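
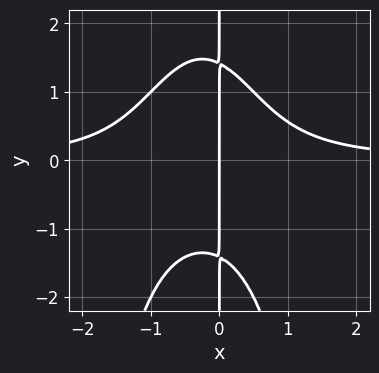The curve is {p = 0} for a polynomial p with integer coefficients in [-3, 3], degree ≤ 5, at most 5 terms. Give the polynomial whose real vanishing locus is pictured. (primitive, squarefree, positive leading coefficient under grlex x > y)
Degree: a generic line meets the curve in up to 4 points, so deg p = 4.
Reading off the gridlines: one x-axis crossing is at x = 0; the visible y-axis segment lies entirely on the curve.
Together with the visible shape, these determine p as stated.

2*x^3*y + x^2*y + x*y^2 - 2*x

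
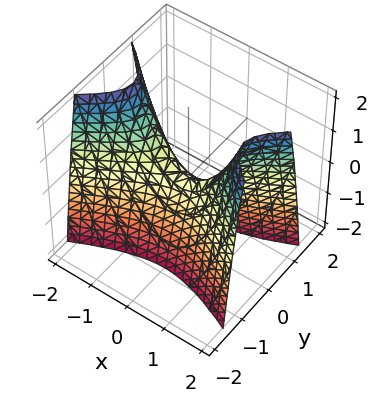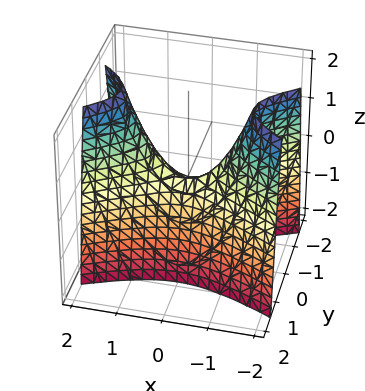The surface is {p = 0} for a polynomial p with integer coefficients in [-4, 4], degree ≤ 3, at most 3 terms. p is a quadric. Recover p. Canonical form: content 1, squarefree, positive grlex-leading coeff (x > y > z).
x^2 - 3*y^2 - z

First, the degree is 2 — a saddle surface; a quadric.
Next, symmetries: mirror symmetry y ↦ −y ⇒ only even powers of y; mirror symmetry x ↦ −x ⇒ only even powers of x.
Then, checking where it meets the axes: it meets the z-axis at z = 0 (among the integer gridlines); one y-axis crossing is at y = 0; it meets the x-axis at x = 0 (among the integer gridlines).
Finally, putting this together gives p.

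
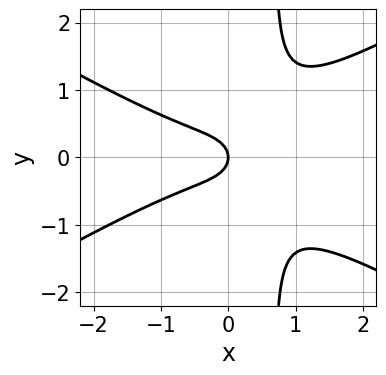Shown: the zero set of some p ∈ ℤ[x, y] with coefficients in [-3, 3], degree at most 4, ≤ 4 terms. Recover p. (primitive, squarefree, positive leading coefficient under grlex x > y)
First, deg p = 3. A generic line meets the curve in up to 3 points.
Next, symmetries: the y ↦ −y reflection is a symmetry, so y appears only in even powers.
Then, from the axis intercepts and sections: it meets the x-axis at x = 0 (among the integer gridlines); it crosses the y-axis at the gridline y = 0.
Finally, solving for integer coefficients yields p as stated.

x^3 - 3*x*y^2 + 2*y^2 + x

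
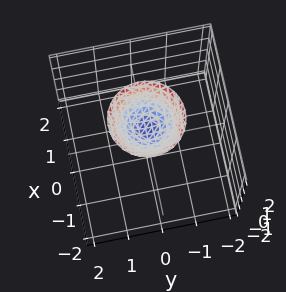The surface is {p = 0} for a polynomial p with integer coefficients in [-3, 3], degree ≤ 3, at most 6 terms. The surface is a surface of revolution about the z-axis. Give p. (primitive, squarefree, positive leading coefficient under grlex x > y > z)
x^2 + y^2 - z + 1

1. Degree: a generic line meets the surface in up to 2 points, so deg p = 2.
2. Symmetries: every cross-section ⟂ z is a circle, so x, y appear only via x² + y².
3. Against the integer gridlines: no x-intercept at any integer in the box; it crosses the z-axis at the gridline z = 1.
4. Matching integer coefficients to the picture gives p.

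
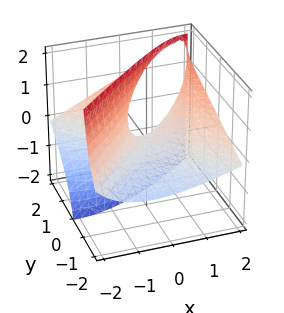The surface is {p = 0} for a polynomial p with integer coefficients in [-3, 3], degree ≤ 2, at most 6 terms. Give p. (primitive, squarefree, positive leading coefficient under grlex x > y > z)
x^2 - 2*x*z - y^2 + 3*y*z - 2*z

Degree: no degree-1 surface has this shape, so deg p = 2.
From the visible intercepts: one x-axis crossing is at x = 0; it meets the y-axis at y = 0 (among the integer gridlines); one z-axis crossing is at z = 0.
Assembling these constraints gives the stated polynomial.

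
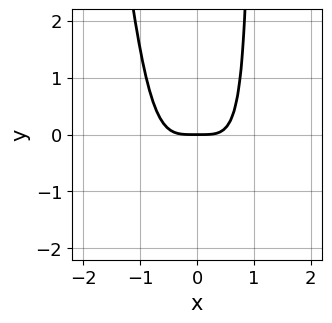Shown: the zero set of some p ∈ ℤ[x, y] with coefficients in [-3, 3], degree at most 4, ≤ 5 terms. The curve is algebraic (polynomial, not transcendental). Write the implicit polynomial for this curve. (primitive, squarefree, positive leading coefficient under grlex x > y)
The degree is 4 — the shape is more complex than any degree-3 curve.
Checking where it meets the axes: it meets the y-axis at y = 0 (among the integer gridlines); it meets the x-axis at x = 0 (among the integer gridlines).
Solving for integer coefficients yields p as stated.

3*x^4 + x^3*y + x^2*y - 2*y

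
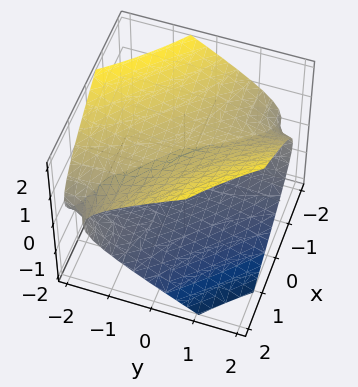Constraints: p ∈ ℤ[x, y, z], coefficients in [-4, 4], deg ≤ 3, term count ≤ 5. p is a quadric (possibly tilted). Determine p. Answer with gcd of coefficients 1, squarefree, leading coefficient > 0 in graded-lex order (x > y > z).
x^2 + 3*x*y + y^2 - 3*z^2 + 3

The degree is 2 — a generic line meets the surface in up to 2 points.
Checking where it meets the axes: it misses every integer gridline on the y-axis; it misses every integer gridline on the x-axis.
These observations pin down the coefficients. Check: (0, 0, -1) on the z-axis lies on the surface, and p(0, 0, -1) = 0. ✓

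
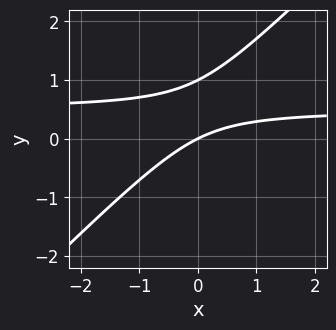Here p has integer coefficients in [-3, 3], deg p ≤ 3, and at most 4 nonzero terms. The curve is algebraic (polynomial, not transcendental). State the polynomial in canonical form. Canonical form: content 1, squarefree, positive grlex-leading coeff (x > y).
2*x*y - 2*y^2 - x + 2*y

(a) Degree: the shape is more complex than any degree-1 curve, so deg p = 2.
(b) Checking where it meets the axes: the y-axis gridline crossings are at y ∈ {0, 1}; it crosses the x-axis at the gridline x = 0.
(c) The integer polynomial consistent with all of this is the stated p.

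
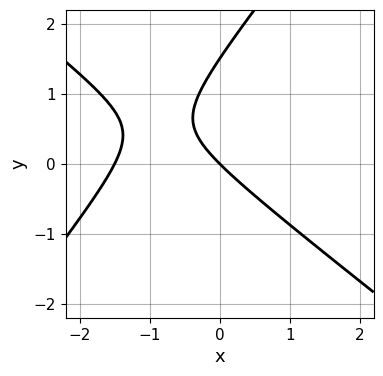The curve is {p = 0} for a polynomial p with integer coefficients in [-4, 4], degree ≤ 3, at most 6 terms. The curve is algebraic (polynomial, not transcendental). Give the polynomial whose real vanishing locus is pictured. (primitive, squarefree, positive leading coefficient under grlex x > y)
2*x^2 + x*y - 2*y^2 + 3*x + 3*y

(a) Degree: a generic line meets the curve in up to 2 points, so deg p = 2.
(b) Against the integer gridlines: one y-axis crossing is at y = 0; one x-axis crossing is at x = 0.
(c) The integer polynomial consistent with all of this is the stated p.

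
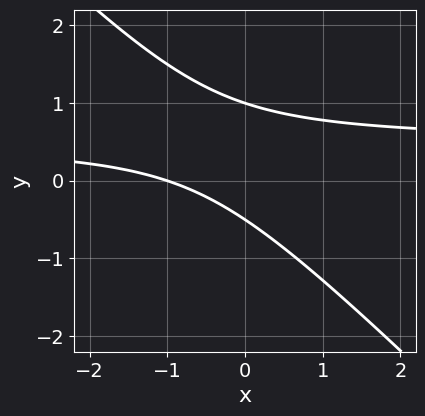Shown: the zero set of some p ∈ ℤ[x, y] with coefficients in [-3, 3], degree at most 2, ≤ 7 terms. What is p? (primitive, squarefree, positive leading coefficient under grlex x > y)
(a) Degree: a generic line meets the curve in up to 2 points, so deg p = 2.
(b) From the visible intercepts: it crosses the y-axis at the gridline y = 1; one x-axis crossing is at x = -1.
(c) Fitting integer coefficients to these (and the overall shape) gives p.

2*x*y + 2*y^2 - x - y - 1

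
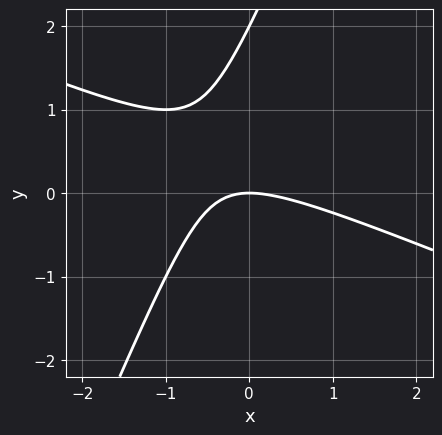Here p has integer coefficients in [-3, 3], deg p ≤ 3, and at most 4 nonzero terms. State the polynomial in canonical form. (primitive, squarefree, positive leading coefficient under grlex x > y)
1. deg p = 2. A generic line meets the curve in up to 2 points.
2. Observable constraints: it meets the x-axis at x = 0 (among the integer gridlines); the y-axis gridline crossings are at y ∈ {0, 2}.
3. Together with the visible shape, these determine p as stated.

x^2 + 2*x*y - y^2 + 2*y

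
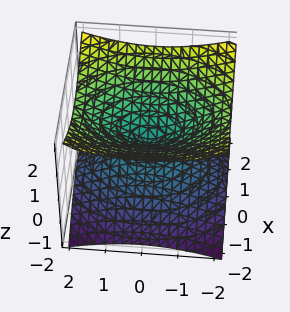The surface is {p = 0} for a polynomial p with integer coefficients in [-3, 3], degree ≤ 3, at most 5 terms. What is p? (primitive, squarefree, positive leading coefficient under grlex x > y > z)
2*x^2 + y^2 - 3*z^2

First, the degree is 2 — a double cone through the origin; a quadric.
Then, symmetries: the y ↦ −y reflection is a symmetry, so y appears only in even powers; the x ↦ −x reflection is a symmetry, so x appears only in even powers; it's symmetric under z → −z, forcing even powers of z.
Next, from the visible intercepts: it meets the x-axis at x = 0 (among the integer gridlines); it meets the z-axis at z = 0 (among the integer gridlines); it meets the y-axis at y = 0 (among the integer gridlines).
Finally, solving for integer coefficients yields p as stated.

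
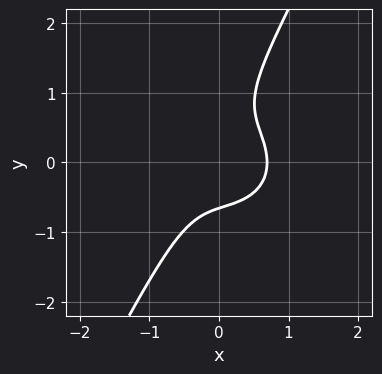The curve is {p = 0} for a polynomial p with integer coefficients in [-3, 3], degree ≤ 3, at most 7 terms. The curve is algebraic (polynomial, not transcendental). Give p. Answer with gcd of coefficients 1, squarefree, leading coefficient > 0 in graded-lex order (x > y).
3*x^3 + 3*x*y^2 - 2*y^3 + y^2 - 1

(a) deg p = 3. No degree-2 curve has this shape.
(b) Solving for integer coefficients yields p as stated.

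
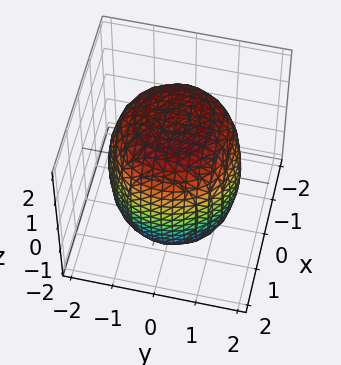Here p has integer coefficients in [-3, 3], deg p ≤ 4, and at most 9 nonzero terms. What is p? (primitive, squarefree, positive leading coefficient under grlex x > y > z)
x^4 + 2*x^2*y^2 + y^4 - x^2 - y^2 + z^2 - 3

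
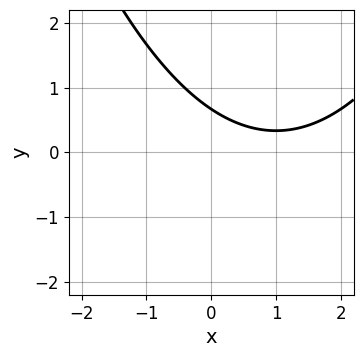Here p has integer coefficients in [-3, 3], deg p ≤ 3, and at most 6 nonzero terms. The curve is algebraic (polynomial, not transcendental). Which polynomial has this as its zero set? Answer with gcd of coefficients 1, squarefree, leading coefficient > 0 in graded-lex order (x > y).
x^2 - 2*x - 3*y + 2

1. deg p = 2. A generic line meets the curve in up to 2 points.
2. Against the integer gridlines: the curve avoids every integer x-axis point in the box.
3. Putting this together gives p.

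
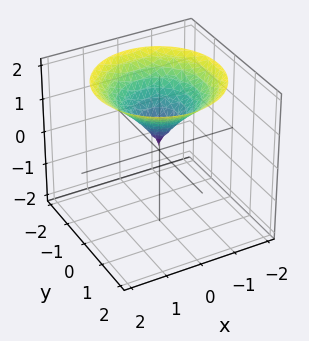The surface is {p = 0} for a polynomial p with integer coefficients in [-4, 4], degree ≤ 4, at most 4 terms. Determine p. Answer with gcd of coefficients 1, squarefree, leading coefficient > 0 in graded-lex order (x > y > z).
Degree: the shape is more complex than any degree-2 surface, so deg p = 3.
Reading off the gridlines: one z-axis crossing is at z = 0; one y-axis crossing is at y = 0; it meets the x-axis at x = 0 (among the integer gridlines).
Together with the visible shape, these determine p as stated.

z^3 - 3*x^2 - 3*y^2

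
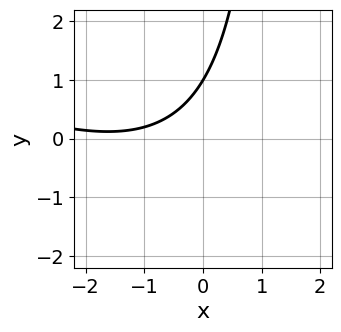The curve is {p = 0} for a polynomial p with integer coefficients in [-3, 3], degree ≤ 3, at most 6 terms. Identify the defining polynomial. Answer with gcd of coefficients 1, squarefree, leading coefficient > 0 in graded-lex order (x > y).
x^2 + 2*x*y + 3*x - 3*y + 3

(a) deg p = 2. The shape is more complex than any degree-1 curve.
(b) From the axis intercepts and sections: it meets the y-axis at y = 1 (among the integer gridlines); it misses every integer gridline on the x-axis.
(c) Together with the visible shape, these determine p as stated.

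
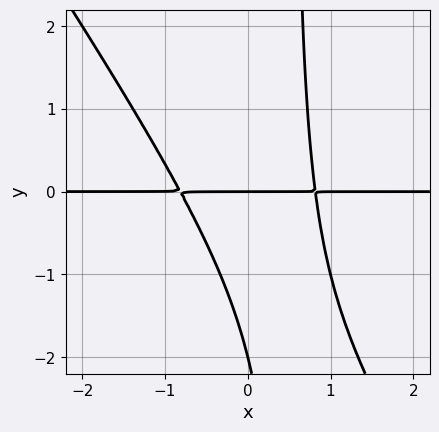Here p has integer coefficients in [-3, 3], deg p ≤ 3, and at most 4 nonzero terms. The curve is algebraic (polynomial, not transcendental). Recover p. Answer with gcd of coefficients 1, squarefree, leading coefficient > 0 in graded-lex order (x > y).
3*x^2*y + 2*x*y^2 - y^2 - 2*y

(a) The degree is 3 — the shape is more complex than any degree-2 curve.
(b) Observable constraints: the visible x-axis segment lies entirely on the curve; the y-axis gridline crossings are at y ∈ {-2, 0}.
(c) The integer polynomial consistent with all of this is the stated p.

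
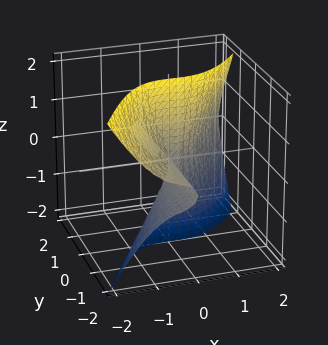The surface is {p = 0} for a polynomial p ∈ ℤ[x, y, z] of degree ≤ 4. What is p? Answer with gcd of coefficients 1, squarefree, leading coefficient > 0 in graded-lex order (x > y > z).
3*x^3 - 2*x^2*y - 2*y*z^2 - x^2 - x*y

1. There are 2 components. Treating them together as one polynomial.
2. deg p = 3. A generic line meets the surface in up to 3 points.
3. Checking where it meets the axes: every point of the y-axis in the box is on the surface; the visible z-axis segment lies entirely on the surface.
4. Matching integer coefficients to the picture gives p.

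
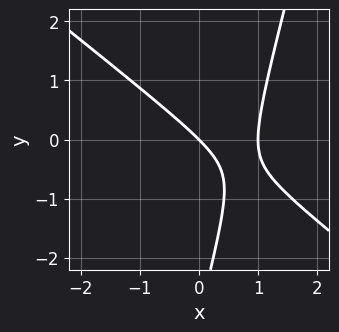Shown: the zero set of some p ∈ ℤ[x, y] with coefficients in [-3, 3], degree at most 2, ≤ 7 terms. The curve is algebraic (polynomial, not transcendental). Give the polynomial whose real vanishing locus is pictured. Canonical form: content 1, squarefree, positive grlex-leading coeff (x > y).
First, degree: a generic line meets the curve in up to 2 points, so deg p = 2.
Then, against the integer gridlines: the x-axis gridline crossings are at x ∈ {0, 1}; it meets the y-axis at y = 0 (among the integer gridlines).
Finally, solving for integer coefficients yields p as stated.

3*x^2 + 3*x*y - y^2 - 3*x - 3*y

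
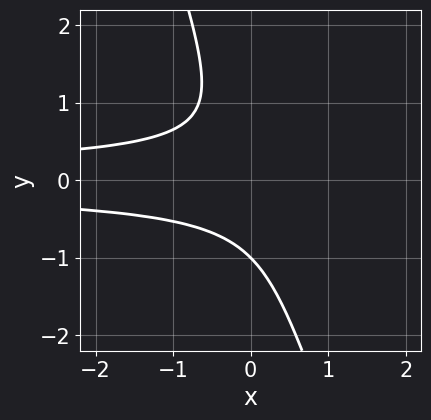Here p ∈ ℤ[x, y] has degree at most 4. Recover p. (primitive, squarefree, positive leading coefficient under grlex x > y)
3*x*y^2 + y^3 + 1

1. deg p = 3.
2. Checking where it meets the axes: no x-intercept at any integer in the box; one y-axis crossing is at y = -1.
3. These observations pin down the coefficients.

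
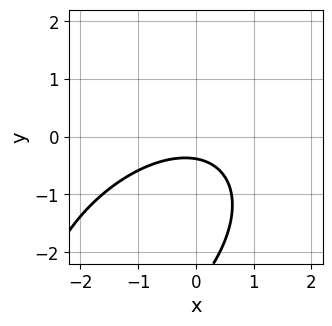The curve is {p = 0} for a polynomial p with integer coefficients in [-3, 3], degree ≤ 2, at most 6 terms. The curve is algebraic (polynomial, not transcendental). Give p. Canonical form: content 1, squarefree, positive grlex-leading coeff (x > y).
x^2 - x*y + y^2 + 3*y + 1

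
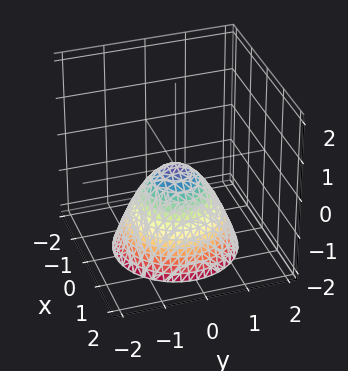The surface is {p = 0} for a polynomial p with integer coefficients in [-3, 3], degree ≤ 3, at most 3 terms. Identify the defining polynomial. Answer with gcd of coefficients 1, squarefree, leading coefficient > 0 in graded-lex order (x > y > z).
First, the degree is 2 — a paraboloid; a quadric.
Then, symmetries: rotational symmetry about the z-axis ⇒ p depends on x, y only through x² + y².
Next, from the axis intercepts and sections: it meets the y-axis at y = 0 (among the integer gridlines); it meets the x-axis at x = 0 (among the integer gridlines); a circular section at z = -1 has radius exactly 1.
Finally, assembling these constraints gives the stated polynomial.

x^2 + y^2 + z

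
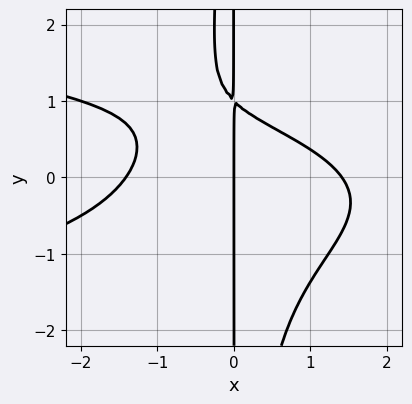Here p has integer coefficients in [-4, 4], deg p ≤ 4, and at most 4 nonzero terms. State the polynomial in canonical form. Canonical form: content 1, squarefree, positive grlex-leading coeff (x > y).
(a) deg p = 4. A generic line meets the curve in up to 4 points.
(b) Observable constraints: it meets the x-axis at x = 0 (among the integer gridlines); every point of the y-axis in the box is on the curve.
(c) Assembling these constraints gives the stated polynomial.

2*x^2*y^2 + x^3 + 2*x*y - 2*x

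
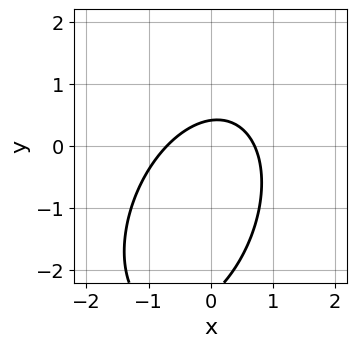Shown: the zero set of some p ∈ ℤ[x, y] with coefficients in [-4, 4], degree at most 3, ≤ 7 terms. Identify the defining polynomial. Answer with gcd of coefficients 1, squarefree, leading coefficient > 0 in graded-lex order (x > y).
2*x^2 - x*y + y^2 + 2*y - 1

1. deg p = 2. No degree-1 curve has this shape.
2. The integer polynomial consistent with all of this is the stated p.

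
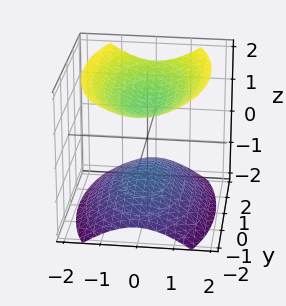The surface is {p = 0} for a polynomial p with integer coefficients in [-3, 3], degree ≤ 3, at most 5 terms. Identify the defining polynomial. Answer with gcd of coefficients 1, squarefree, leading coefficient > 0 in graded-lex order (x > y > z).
3*x^2 + y^2 - 3*z^2 + 3

1. There are 2 components.
2. The degree is 2 — two separate bowl-shaped sheets opening away from each other; a quadric.
3. Symmetries: it's symmetric under y → −y, forcing even powers of y; the x ↦ −x reflection is a symmetry, so x appears only in even powers; mirror symmetry z ↦ −z ⇒ only even powers of z.
4. Reading off the gridlines: it misses every integer gridline on the y-axis; the z-axis gridline crossings are at z ∈ {-1, 1}.
5. Together with the visible shape, these determine p as stated.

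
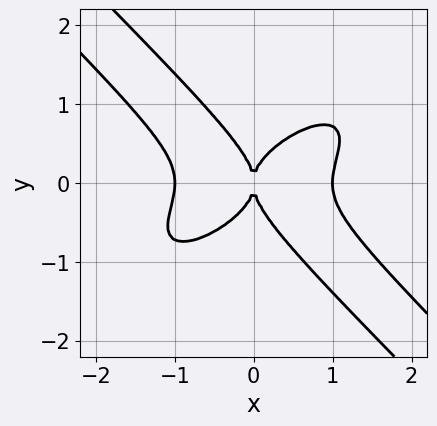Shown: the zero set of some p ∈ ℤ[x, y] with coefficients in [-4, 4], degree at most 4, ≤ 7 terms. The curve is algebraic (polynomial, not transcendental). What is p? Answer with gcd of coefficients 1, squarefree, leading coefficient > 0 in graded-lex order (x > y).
2*x^4 - 3*x^2*y^2 + 2*x*y^3 + 3*y^4 - 2*x^2

1. Degree: no degree-3 curve has this shape, so deg p = 4.
2. From the axis intercepts and sections: among the integer gridlines, it crosses the x-axis at x ∈ {-1, 0, 1}; it meets the y-axis at y = 0 (among the integer gridlines).
3. The integer polynomial consistent with all of this is the stated p.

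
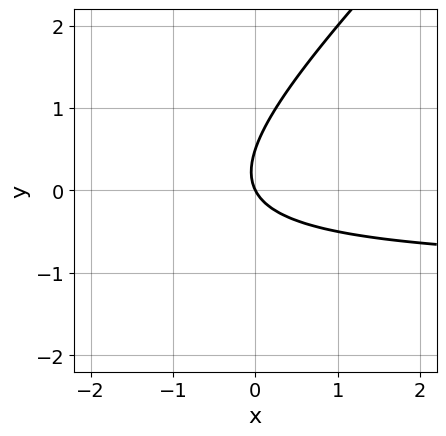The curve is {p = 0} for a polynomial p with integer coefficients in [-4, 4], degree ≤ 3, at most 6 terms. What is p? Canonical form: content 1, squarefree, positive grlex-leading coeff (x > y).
2*x*y - 2*y^2 + 2*x + y

1. deg p = 2.
2. Against the integer gridlines: it crosses the x-axis at the gridline x = 0; it crosses the y-axis at the gridline y = 0.
3. Solving for integer coefficients yields p as stated.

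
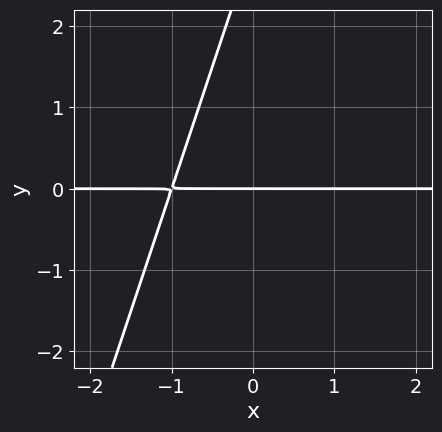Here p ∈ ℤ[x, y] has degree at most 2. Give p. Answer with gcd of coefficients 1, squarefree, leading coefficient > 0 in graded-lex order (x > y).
3*x*y - y^2 + 3*y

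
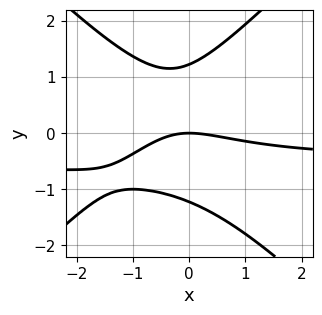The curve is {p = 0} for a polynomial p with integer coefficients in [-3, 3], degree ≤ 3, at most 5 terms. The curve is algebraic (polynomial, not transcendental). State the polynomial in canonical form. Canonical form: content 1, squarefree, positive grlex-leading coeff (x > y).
2*x^2*y - 2*y^3 + x^2 + 2*x*y + 3*y

The degree is 3 — no degree-2 curve has this shape.
Observable constraints: one y-axis crossing is at y = 0; it crosses the x-axis at the gridline x = 0.
These observations pin down the coefficients.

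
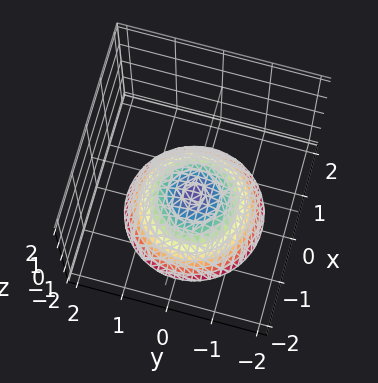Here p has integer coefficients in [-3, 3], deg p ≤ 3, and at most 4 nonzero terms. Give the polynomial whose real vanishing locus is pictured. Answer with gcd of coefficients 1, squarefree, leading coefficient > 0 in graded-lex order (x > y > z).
2*x^2 + 2*y^2 + 3*z + 2

First, the degree is 2 — a generic line meets the surface in up to 2 points.
Next, symmetry: the surface is invariant under rotation about z: p = q(x² + y², z).
Next, from the visible intercepts: the surface avoids every integer x-axis point in the box; a circular section at z = -1 has radius between 0 and 1; it misses every integer gridline on the y-axis.
Finally, fitting integer coefficients to these (and the overall shape) gives p.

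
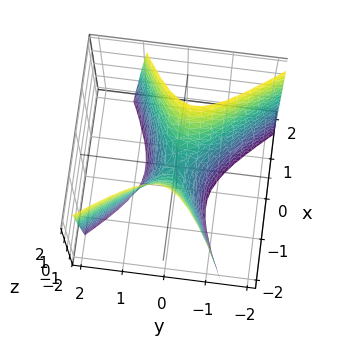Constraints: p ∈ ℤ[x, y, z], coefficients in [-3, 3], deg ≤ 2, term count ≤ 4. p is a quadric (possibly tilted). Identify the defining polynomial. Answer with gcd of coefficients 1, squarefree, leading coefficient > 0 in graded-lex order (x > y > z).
2*x^2 - 2*x*y - 3*y^2 - z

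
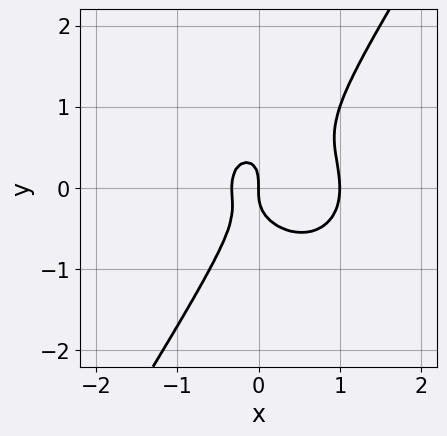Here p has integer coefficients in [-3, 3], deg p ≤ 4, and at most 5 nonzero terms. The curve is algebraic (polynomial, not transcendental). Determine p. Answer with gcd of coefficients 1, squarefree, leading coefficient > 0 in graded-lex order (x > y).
3*x^3 + 2*x*y^2 - 2*y^3 - 2*x^2 - x

1. deg p = 3. The shape is more complex than any degree-2 curve.
2. Observable constraints: it meets the y-axis at y = 0 (among the integer gridlines); the x-axis gridline crossings are at x ∈ {0, 1}.
3. Putting this together gives p.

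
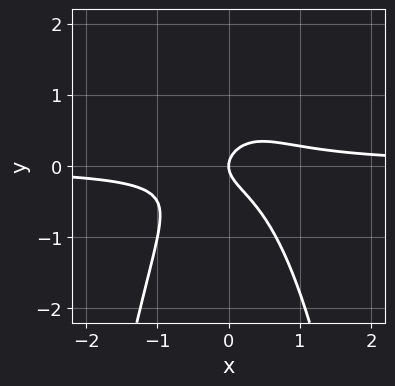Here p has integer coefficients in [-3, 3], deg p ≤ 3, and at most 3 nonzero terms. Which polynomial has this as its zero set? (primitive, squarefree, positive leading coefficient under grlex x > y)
First, the degree is 3 — no degree-2 curve has this shape.
Then, from the axis intercepts and sections: one x-axis crossing is at x = 0; one y-axis crossing is at y = 0.
Finally, the integer polynomial consistent with all of this is the stated p.

3*x^2*y + 2*y^2 - x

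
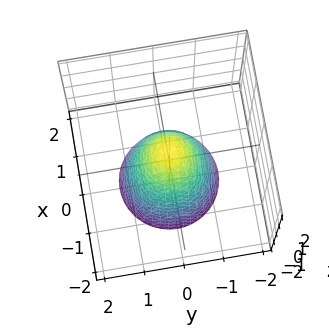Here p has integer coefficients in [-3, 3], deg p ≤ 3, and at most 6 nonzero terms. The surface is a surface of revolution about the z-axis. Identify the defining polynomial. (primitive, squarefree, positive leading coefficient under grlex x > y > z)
2*x^2 + 2*y^2 + z - 1

(a) deg p = 2.
(b) By symmetry, every cross-section ⟂ z is a circle, so x, y appear only via x² + y².
(c) Against the integer gridlines: one z-axis crossing is at z = 1; a circular section at z = -2 has radius between 1 and 2.
(d) Matching integer coefficients to the picture gives p.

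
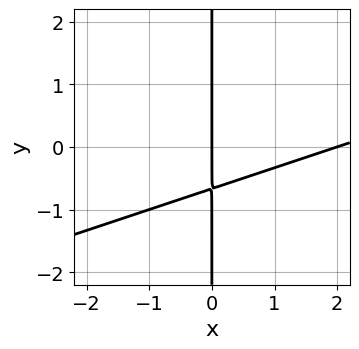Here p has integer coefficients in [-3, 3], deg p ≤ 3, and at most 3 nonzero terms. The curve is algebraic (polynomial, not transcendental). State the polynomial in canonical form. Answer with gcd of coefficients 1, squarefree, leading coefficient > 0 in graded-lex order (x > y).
x^2 - 3*x*y - 2*x

First, the degree is 2 — the shape is more complex than any degree-1 curve.
Then, from the visible intercepts: the x-axis gridline crossings are at x ∈ {0, 2}; every point of the y-axis in the box is on the curve.
Finally, assembling these constraints gives the stated polynomial.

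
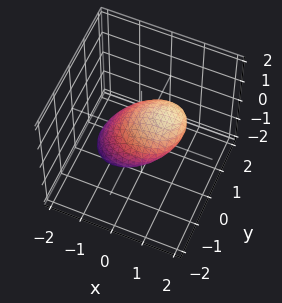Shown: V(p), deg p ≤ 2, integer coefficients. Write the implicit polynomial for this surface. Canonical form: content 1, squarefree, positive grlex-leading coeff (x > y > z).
2*x^2 - 3*x*z + 2*y^2 - y*z + 3*z^2 - 2

(a) deg p = 2. No degree-1 surface has this shape.
(b) From the axis intercepts and sections: the x-axis gridline crossings are at x ∈ {-1, 1}; the y-axis gridline crossings are at y ∈ {-1, 1}.
(c) Matching integer coefficients to the picture gives p.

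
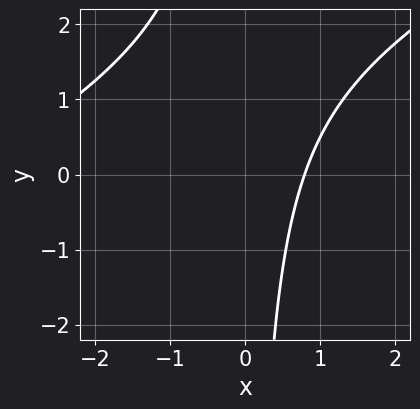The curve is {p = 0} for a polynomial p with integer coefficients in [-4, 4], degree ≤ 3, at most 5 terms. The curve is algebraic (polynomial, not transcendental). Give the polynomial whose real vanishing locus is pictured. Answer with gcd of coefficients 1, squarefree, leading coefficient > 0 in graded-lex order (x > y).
x^2 - 2*x*y + 3*x - 3

(a) The degree is 2 — a generic line meets the curve in up to 2 points.
(b) Against the integer gridlines: it misses every integer gridline on the y-axis.
(c) The integer polynomial consistent with all of this is the stated p.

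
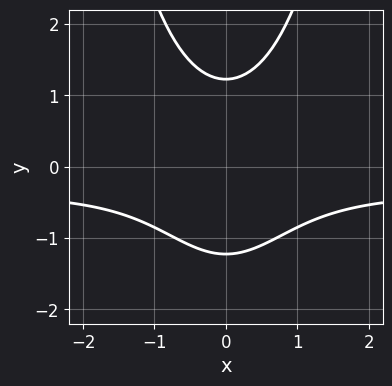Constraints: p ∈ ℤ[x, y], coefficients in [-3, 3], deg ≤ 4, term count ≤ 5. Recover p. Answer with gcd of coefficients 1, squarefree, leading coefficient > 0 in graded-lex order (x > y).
First, degree: the shape is more complex than any degree-2 curve, so deg p = 3.
Then, symmetries: it's symmetric under x → −x, forcing even powers of x.
Next, observable constraints: the curve avoids every integer x-axis point in the box.
Finally, fitting integer coefficients to these (and the overall shape) gives p.

3*x^2*y + x^2 - 2*y^2 + 3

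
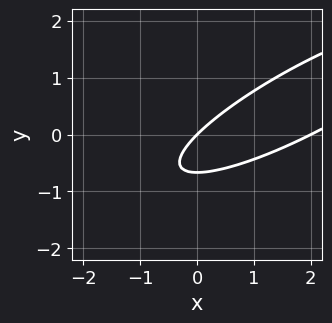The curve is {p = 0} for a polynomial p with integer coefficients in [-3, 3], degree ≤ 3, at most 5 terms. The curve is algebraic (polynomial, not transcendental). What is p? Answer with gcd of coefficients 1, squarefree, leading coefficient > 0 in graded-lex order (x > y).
x^2 - 3*x*y + 3*y^2 - 2*x + 2*y

Degree: no degree-1 curve has this shape, so deg p = 2.
Against the integer gridlines: one y-axis crossing is at y = 0; the x-axis gridline crossings are at x ∈ {0, 2}.
Matching integer coefficients to the picture gives p.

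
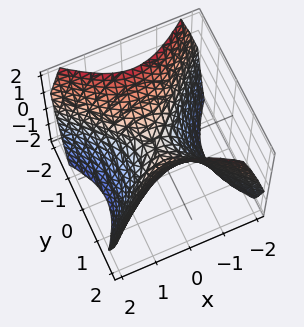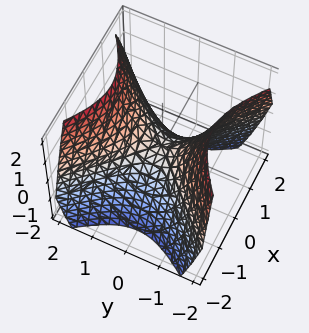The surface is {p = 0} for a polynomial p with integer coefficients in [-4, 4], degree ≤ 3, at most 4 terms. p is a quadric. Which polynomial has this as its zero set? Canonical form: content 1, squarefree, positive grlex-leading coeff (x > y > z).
1. The degree is 2 — a saddle surface; a quadric.
2. Symmetries: the y ↦ −y reflection is a symmetry, so y appears only in even powers; the x ↦ −x reflection is a symmetry, so x appears only in even powers.
3. Reading off the gridlines: it meets the x-axis at x = 0 (among the integer gridlines); it crosses the z-axis at the gridline z = 0; it meets the y-axis at y = 0 (among the integer gridlines).
4. Matching integer coefficients to the picture gives p.

x^2 - y^2 + z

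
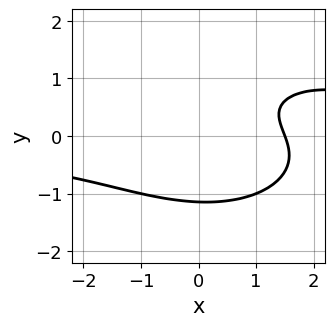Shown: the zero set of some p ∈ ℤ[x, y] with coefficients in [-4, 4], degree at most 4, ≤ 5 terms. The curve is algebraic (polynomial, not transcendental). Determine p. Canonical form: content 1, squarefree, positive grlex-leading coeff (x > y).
x^2*y + 2*y^3 - 2*x*y - 2*x + 3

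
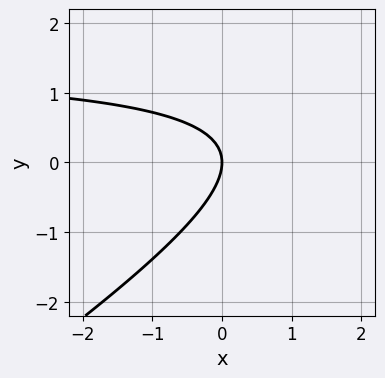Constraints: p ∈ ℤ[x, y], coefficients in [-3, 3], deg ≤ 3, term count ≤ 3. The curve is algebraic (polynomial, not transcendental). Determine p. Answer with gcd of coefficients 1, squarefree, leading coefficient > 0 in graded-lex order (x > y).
The degree is 2 — the shape is more complex than any degree-1 curve.
From the axis intercepts and sections: one x-axis crossing is at x = 0; one y-axis crossing is at y = 0.
The integer polynomial consistent with all of this is the stated p.

2*x*y - 3*y^2 - 3*x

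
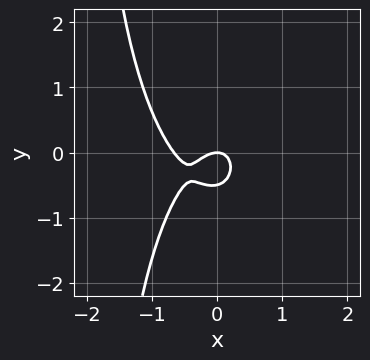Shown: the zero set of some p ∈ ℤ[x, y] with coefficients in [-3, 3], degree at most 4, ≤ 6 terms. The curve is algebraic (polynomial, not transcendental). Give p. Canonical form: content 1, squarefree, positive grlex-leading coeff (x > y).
deg p = 3. No degree-2 curve has this shape.
From the visible intercepts: it crosses the y-axis at the gridline y = 0; it meets the x-axis at x = 0 (among the integer gridlines).
The integer polynomial consistent with all of this is the stated p.

3*x^3 + x*y^2 + 2*x^2 + 2*y^2 + y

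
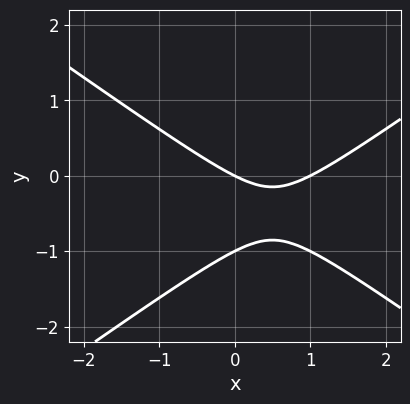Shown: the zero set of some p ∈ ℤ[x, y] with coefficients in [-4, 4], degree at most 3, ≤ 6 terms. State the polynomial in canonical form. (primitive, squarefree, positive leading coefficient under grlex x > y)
x^2 - 2*y^2 - x - 2*y

First, the degree is 2 — the shape is more complex than any degree-1 curve.
Next, from the axis intercepts and sections: among the integer gridlines, it crosses the x-axis at x ∈ {0, 1}; the y-axis gridline crossings are at y ∈ {-1, 0}.
Finally, these observations pin down the coefficients.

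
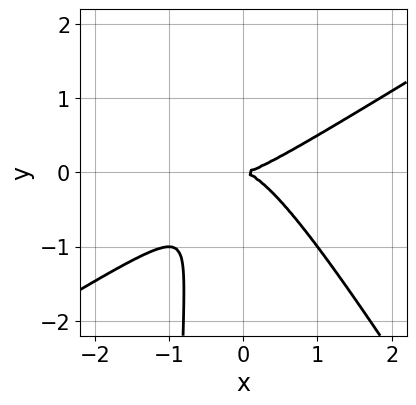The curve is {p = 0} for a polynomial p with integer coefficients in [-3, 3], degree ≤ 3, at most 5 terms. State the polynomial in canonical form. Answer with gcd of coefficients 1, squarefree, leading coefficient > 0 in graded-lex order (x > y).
Degree: the shape is more complex than any degree-2 curve, so deg p = 3.
Against the integer gridlines: it crosses the x-axis at the gridline x = 0; it meets the y-axis at y = 0 (among the integer gridlines).
Together with the visible shape, these determine p as stated.

x^3 - x^2*y - x*y^2 - y^2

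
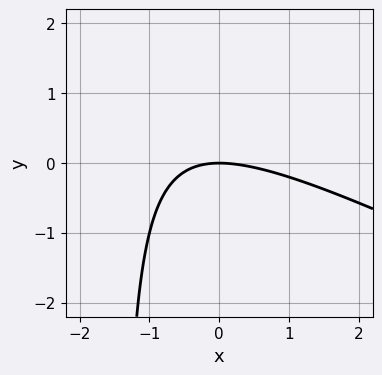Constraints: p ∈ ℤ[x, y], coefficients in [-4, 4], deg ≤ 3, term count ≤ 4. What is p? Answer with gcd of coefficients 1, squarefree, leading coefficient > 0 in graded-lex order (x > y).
x^2 + 2*x*y + 3*y

First, degree: no degree-1 curve has this shape, so deg p = 2.
Next, checking where it meets the axes: it meets the y-axis at y = 0 (among the integer gridlines); it meets the x-axis at x = 0 (among the integer gridlines).
Finally, together with the visible shape, these determine p as stated.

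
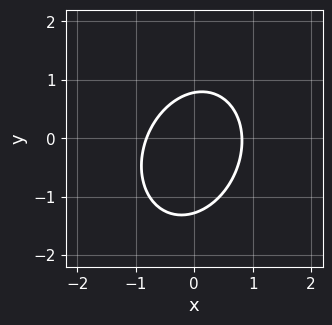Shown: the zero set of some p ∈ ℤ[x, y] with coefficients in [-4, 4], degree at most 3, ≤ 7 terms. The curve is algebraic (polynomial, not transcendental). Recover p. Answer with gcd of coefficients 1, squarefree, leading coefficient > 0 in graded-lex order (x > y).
(a) Degree: the shape is more complex than any degree-1 curve, so deg p = 2.
(b) Matching integer coefficients to the picture gives p.

3*x^2 - x*y + 2*y^2 + y - 2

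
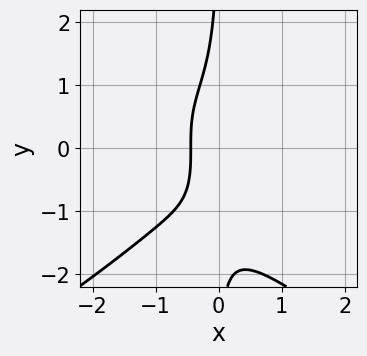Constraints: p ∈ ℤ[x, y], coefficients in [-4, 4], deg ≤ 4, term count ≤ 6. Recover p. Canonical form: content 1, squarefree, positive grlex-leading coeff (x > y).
x*y^3 + 3*x^3 + 3*x^2 + 3*x + 1

1. deg p = 4.
2. Checking where it meets the axes: no y-intercept at any integer in the box.
3. Putting this together gives p.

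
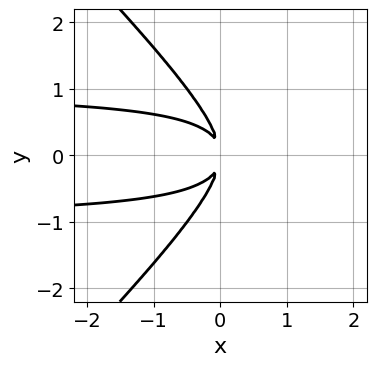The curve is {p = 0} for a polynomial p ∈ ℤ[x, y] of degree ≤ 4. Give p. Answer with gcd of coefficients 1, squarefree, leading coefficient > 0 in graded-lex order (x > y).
(a) Degree: the shape is more complex than any degree-3 curve, so deg p = 4.
(b) Symmetries: it's symmetric under y → −y, forcing even powers of y.
(c) Solving for integer coefficients yields p as stated.

x^2*y^2 - y^4 - 2*x*y^2 - x^2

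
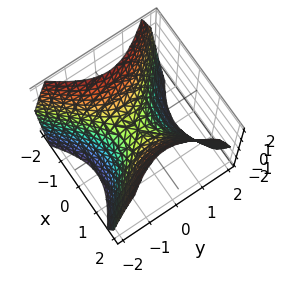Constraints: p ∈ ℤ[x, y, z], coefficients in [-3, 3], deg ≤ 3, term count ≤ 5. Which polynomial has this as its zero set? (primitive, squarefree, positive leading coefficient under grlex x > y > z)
First, the degree is 2 — a saddle surface; a quadric.
Next, symmetries: the x ↦ −x reflection is a symmetry, so x appears only in even powers; mirror symmetry y ↦ −y ⇒ only even powers of y.
Next, reading off the gridlines: it crosses the x-axis at the gridline x = 0; it meets the y-axis at y = 0 (among the integer gridlines); one z-axis crossing is at z = 0.
Finally, matching integer coefficients to the picture gives p.

x^2 - y^2 - z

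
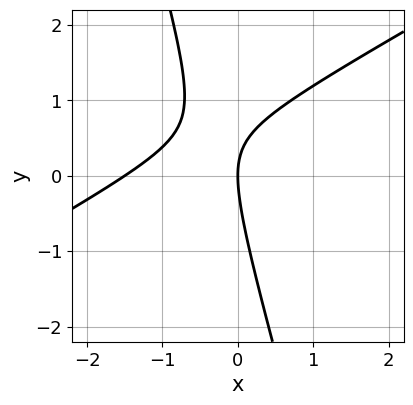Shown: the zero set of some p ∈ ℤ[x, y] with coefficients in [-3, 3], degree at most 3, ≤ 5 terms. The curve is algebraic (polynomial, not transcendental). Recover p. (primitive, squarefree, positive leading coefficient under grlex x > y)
2*x^2 - 3*x*y - y^2 + 3*x

First, degree: the shape is more complex than any degree-1 curve, so deg p = 2.
Then, observable constraints: one y-axis crossing is at y = 0; one x-axis crossing is at x = 0.
Finally, fitting integer coefficients to these (and the overall shape) gives p.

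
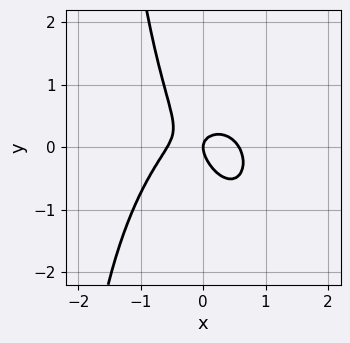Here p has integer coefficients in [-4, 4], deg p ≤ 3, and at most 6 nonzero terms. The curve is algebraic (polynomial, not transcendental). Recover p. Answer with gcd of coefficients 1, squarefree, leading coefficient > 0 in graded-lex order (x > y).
3*x^3 + x*y^2 + 2*x*y + 2*y^2 - x

1. The degree is 3 — the shape is more complex than any degree-2 curve.
2. From the axis intercepts and sections: it crosses the x-axis at the gridline x = 0; it meets the y-axis at y = 0 (among the integer gridlines).
3. Assembling these constraints gives the stated polynomial.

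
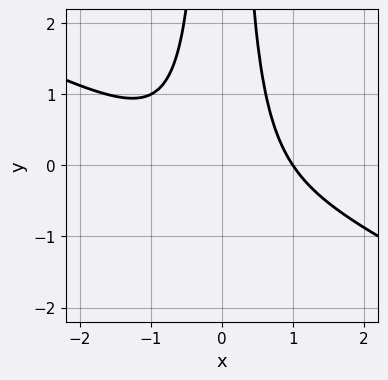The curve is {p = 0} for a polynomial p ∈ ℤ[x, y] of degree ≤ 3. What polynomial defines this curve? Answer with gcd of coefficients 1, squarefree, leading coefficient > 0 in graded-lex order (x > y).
(a) The degree is 3 — a generic line meets the curve in up to 3 points.
(b) Checking where it meets the axes: it meets the x-axis at x = 1 (among the integer gridlines); it misses every integer gridline on the y-axis.
(c) Matching integer coefficients to the picture gives p.

x^3 + 2*x^2*y - 1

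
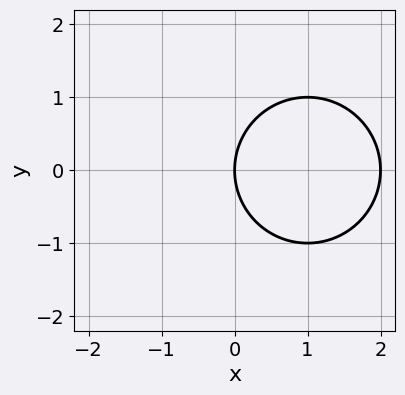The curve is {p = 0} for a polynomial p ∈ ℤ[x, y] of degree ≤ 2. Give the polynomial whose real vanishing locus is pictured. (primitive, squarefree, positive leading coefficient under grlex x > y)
Degree: the shape is more complex than any degree-1 curve, so deg p = 2.
Symmetries: mirror symmetry y ↦ −y ⇒ only even powers of y.
Reading off the gridlines: among the integer gridlines, it crosses the x-axis at x ∈ {0, 2}; it crosses the y-axis at the gridline y = 0.
Fitting integer coefficients to these (and the overall shape) gives p.

x^2 + y^2 - 2*x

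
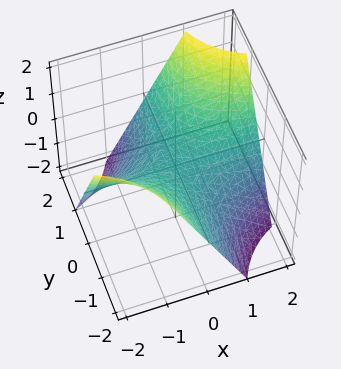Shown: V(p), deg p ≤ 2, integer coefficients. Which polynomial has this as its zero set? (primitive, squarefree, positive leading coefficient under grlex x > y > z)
x*y - z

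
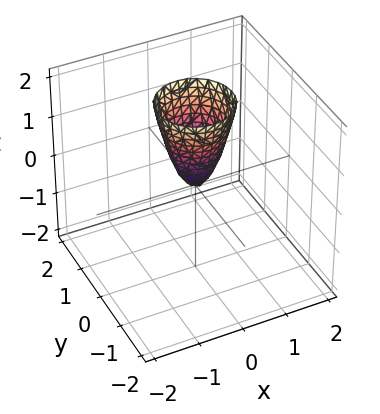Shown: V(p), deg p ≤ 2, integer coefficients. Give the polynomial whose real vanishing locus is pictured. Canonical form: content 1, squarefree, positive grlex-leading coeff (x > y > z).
3*x^2 + 3*y^2 - z

(a) deg p = 2.
(b) Symmetries: rotational symmetry about the z-axis ⇒ p depends on x, y only through x² + y².
(c) Against the integer gridlines: one y-axis crossing is at y = 0; a circular section at z = 2 has radius between 0 and 1; it crosses the z-axis at the gridline z = 0.
(d) Together with the visible shape, these determine p as stated.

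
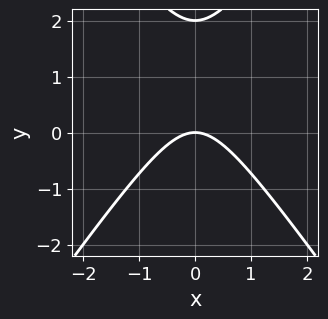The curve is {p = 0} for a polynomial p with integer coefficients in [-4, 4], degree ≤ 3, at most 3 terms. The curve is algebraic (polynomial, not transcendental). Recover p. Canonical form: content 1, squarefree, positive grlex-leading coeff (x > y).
1. Degree: a generic line meets the curve in up to 2 points, so deg p = 2.
2. Symmetries: it's symmetric under x → −x, forcing even powers of x.
3. Reading off the gridlines: among the integer gridlines, it crosses the y-axis at y ∈ {0, 2}; it crosses the x-axis at the gridline x = 0.
4. Solving for integer coefficients yields p as stated.

2*x^2 - y^2 + 2*y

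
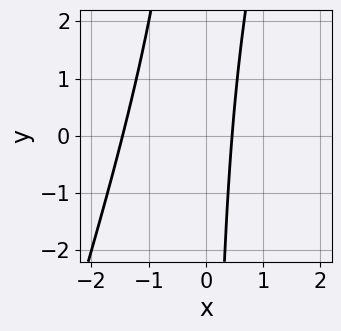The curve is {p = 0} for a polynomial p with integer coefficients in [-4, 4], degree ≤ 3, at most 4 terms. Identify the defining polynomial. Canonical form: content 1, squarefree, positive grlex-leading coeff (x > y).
3*x^2 - x*y + 3*x - 2

1. Degree: a generic line meets the curve in up to 2 points, so deg p = 2.
2. Observable constraints: no y-intercept at any integer in the box.
3. Fitting integer coefficients to these (and the overall shape) gives p.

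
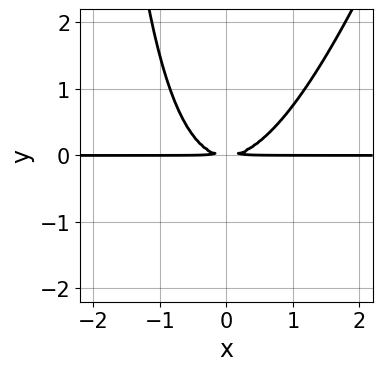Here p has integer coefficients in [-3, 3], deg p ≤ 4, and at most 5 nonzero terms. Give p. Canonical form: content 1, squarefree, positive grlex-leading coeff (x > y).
3*x^2*y - x*y^2 - 3*y^2

(a) Degree: the shape is more complex than any degree-2 curve, so deg p = 3.
(b) Against the integer gridlines: the visible x-axis segment lies entirely on the curve.
(c) Assembling these constraints gives the stated polynomial.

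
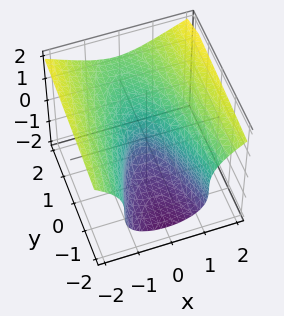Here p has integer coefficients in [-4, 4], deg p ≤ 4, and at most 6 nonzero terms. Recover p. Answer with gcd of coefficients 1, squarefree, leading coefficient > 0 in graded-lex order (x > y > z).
2*z^3 - 3*x^2 - x - 2*y

Degree: a generic line meets the surface in up to 3 points, so deg p = 3.
From the axis intercepts and sections: it meets the x-axis at x = 0 (among the integer gridlines); one y-axis crossing is at y = 0; it meets the z-axis at z = 0 (among the integer gridlines).
Assembling these constraints gives the stated polynomial.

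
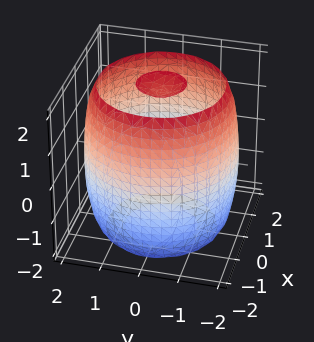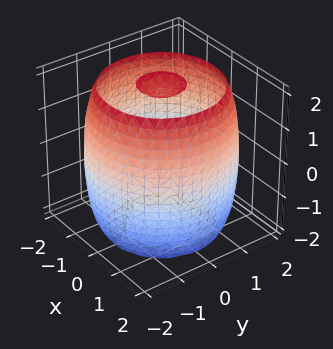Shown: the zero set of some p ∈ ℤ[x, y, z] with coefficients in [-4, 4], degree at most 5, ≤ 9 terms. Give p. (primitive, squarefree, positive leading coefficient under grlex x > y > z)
x^4 + 2*x^2*y^2 + y^4 - 3*x^2 - 3*y^2 + z^2 - 3

(a) There are 3 components. They look like related sheets of one shape, so recover p as a whole.
(b) Degree: the shape is more complex than any degree-3 surface, so deg p = 4.
(c) Symmetries: every cross-section ⟂ z is a circle, so x, y appear only via x² + y².
(d) From the axis intercepts and sections: a circular section at z = -2 has radius between 0 and 1.
(e) Assembling these constraints gives the stated polynomial.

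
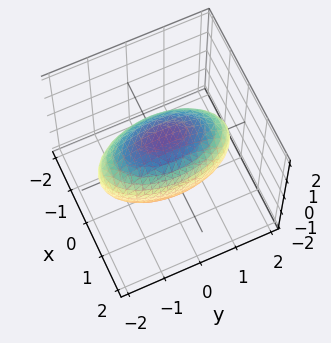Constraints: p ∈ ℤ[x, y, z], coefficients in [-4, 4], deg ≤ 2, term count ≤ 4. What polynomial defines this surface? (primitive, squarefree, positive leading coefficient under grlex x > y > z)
3*x^2 + y^2 + 2*z^2 - 3

1. The degree is 2 — bounded and convex; a quadric.
2. Symmetries: the x ↦ −x reflection is a symmetry, so x appears only in even powers; it's symmetric under z → −z, forcing even powers of z; mirror symmetry y ↦ −y ⇒ only even powers of y.
3. From the axis intercepts and sections: among the integer gridlines, it crosses the x-axis at x ∈ {-1, 1}.
4. Assembling these constraints gives the stated polynomial.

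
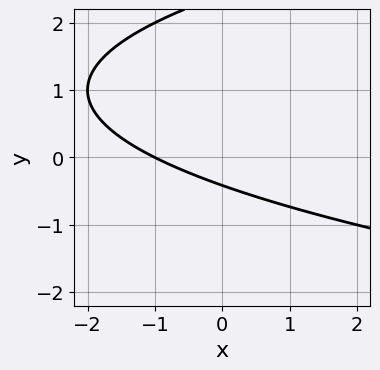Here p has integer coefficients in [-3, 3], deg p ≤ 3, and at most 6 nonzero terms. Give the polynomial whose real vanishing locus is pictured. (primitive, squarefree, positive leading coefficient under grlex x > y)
y^2 - x - 2*y - 1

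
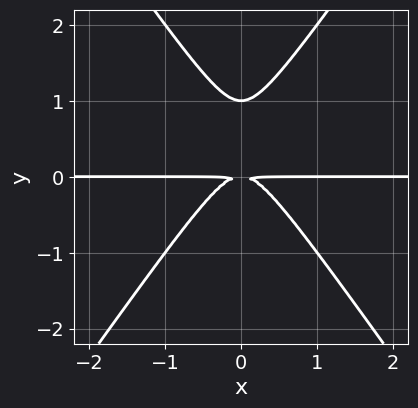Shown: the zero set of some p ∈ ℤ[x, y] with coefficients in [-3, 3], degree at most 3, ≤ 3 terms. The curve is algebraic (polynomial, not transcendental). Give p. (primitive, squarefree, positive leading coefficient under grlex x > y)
Degree: no degree-2 curve has this shape, so deg p = 3.
Symmetries: it's symmetric under x → −x, forcing even powers of x.
Checking where it meets the axes: one y-axis crossing is at y = 1; the visible x-axis segment lies entirely on the curve.
Solving for integer coefficients yields p as stated.

2*x^2*y - y^3 + y^2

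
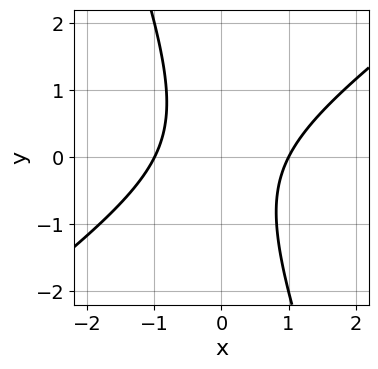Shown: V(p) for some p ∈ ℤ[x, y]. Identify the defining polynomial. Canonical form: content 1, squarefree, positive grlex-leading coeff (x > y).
(a) Degree: no degree-1 curve has this shape, so deg p = 2.
(b) From the visible intercepts: the curve avoids every integer y-axis point in the box; the x-axis gridline crossings are at x ∈ {-1, 1}.
(c) Assembling these constraints gives the stated polynomial.

2*x^2 - 2*x*y - y^2 - 2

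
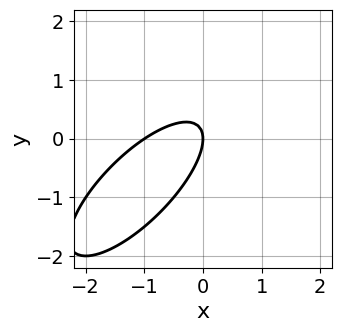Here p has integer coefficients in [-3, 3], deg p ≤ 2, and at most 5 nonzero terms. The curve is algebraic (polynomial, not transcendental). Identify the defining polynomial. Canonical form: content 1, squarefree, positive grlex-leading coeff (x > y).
2*x^2 - 3*x*y + 2*y^2 + 2*x

First, degree: no degree-1 curve has this shape, so deg p = 2.
Next, from the visible intercepts: it crosses the y-axis at the gridline y = 0; among the integer gridlines, it crosses the x-axis at x ∈ {-1, 0}.
Finally, matching integer coefficients to the picture gives p.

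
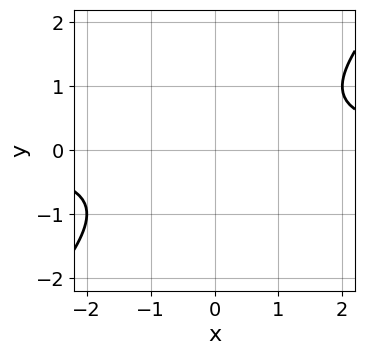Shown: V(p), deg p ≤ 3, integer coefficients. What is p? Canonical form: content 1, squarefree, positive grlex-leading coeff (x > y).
First, deg p = 2.
Next, checking where it meets the axes: no y-intercept at any integer in the box; it misses every integer gridline on the x-axis.
Finally, together with the visible shape, these determine p as stated.

x*y - y^2 - 1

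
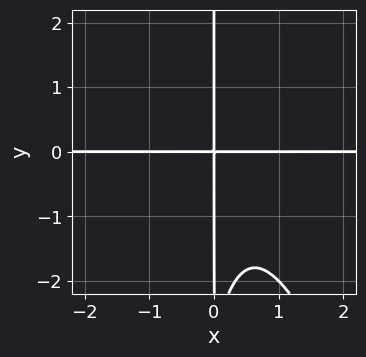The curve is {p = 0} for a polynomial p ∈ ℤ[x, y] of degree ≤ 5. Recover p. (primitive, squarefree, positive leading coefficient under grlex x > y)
3*x^3*y + x^2*y^2 - 2*x^2*y + x*y^2 + 3*x*y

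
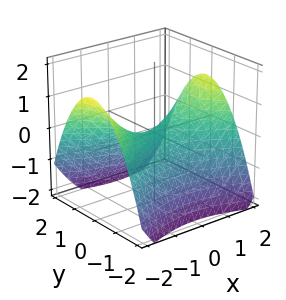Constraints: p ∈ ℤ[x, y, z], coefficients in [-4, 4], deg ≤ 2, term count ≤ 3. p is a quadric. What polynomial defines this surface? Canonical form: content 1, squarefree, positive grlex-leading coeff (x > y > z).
x^2 - 2*y^2 - 3*z

1. The degree is 2 — a hyperbolic paraboloid; a quadric.
2. Symmetries: mirror symmetry x ↦ −x ⇒ only even powers of x; it's symmetric under y → −y, forcing even powers of y.
3. From the visible intercepts: it meets the x-axis at x = 0 (among the integer gridlines); it crosses the z-axis at the gridline z = 0.
4. Solving for integer coefficients yields p as stated.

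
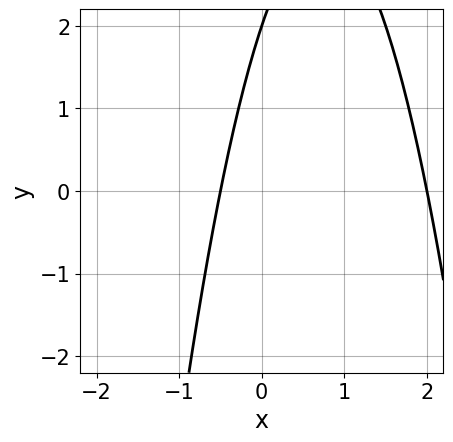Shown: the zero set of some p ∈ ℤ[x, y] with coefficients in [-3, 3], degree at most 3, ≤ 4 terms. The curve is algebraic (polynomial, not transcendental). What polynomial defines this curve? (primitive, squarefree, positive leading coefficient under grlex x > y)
1. The degree is 2 — no degree-1 curve has this shape.
2. Observable constraints: it meets the y-axis at y = 2 (among the integer gridlines); it crosses the x-axis at the gridline x = 2.
3. Matching integer coefficients to the picture gives p.

2*x^2 - 3*x + y - 2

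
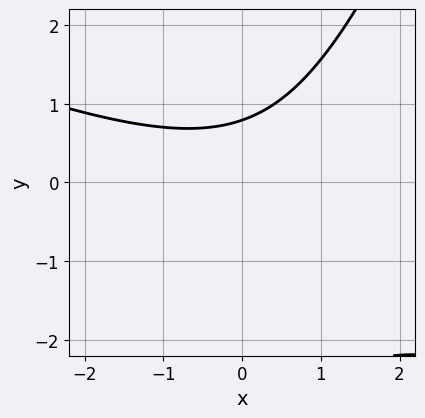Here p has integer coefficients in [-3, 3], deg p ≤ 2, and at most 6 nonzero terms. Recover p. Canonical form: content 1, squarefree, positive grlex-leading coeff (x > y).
Degree: no degree-1 curve has this shape, so deg p = 2.
Observable constraints: it misses every integer gridline on the x-axis.
Putting this together gives p.

x^2 + 2*x*y - y^2 - 3*y + 3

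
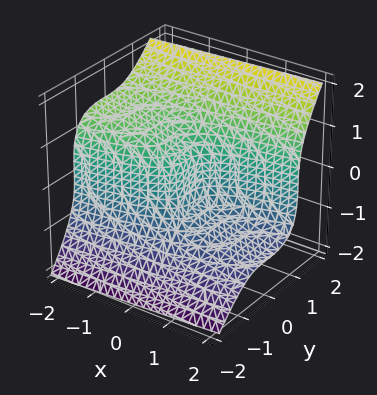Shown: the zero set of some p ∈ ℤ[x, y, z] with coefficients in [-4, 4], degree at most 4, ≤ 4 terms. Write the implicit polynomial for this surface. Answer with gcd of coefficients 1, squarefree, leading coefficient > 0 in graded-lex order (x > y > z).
3*y^3 - 2*z^3 - 2*x

The degree is 3 — no degree-2 surface has this shape.
From the visible intercepts: one x-axis crossing is at x = 0; it meets the y-axis at y = 0 (among the integer gridlines); one z-axis crossing is at z = 0.
The integer polynomial consistent with all of this is the stated p.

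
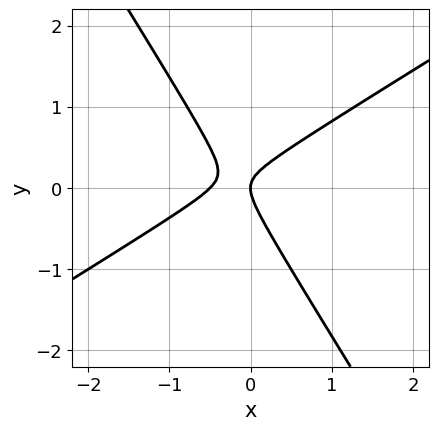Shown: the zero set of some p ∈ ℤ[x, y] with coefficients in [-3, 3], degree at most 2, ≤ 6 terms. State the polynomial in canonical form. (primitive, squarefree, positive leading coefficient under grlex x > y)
2*x^2 - 2*x*y - 2*y^2 + x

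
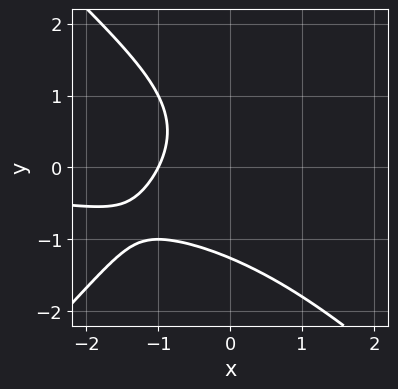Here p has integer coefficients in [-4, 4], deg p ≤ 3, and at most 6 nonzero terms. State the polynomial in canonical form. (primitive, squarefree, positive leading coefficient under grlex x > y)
x^2*y - y^3 - 2*x - 2

First, deg p = 3.
Next, from the axis intercepts and sections: it crosses the x-axis at the gridline x = -1.
Finally, together with the visible shape, these determine p as stated.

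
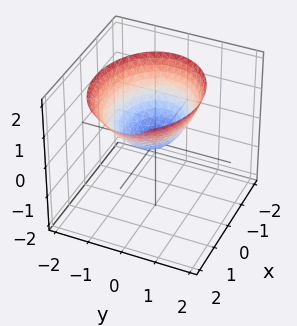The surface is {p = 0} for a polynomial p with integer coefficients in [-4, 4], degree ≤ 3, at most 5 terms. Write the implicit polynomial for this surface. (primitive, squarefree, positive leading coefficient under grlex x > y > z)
1. Degree: no degree-1 surface has this shape, so deg p = 2.
2. Observable constraints: it crosses the x-axis at the gridline x = 0; it meets the y-axis at y = 0 (among the integer gridlines); one z-axis crossing is at z = 0.
3. Putting this together gives p.

2*x^2 - x*z + 3*y^2 - 3*z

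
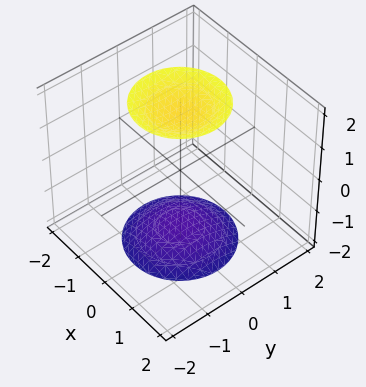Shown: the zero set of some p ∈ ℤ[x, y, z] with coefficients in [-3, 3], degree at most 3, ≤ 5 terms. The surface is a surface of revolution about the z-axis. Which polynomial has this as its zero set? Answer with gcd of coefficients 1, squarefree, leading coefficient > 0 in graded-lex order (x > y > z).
First, the picture has 2 separate pieces. They look like related sheets of one shape, so recover p as a whole.
Then, deg p = 2. The shape is more complex than any degree-1 surface.
Then, symmetries: the z-axis is an axis of rotation, so x and y enter only as x² + y².
Next, from the axis intercepts and sections: it misses every integer gridline on the y-axis; a circular section at z = -2 has radius exactly 1; no x-intercept at any integer in the box.
Finally, assembling these constraints gives the stated polynomial.

x^2 + y^2 - z^2 + 3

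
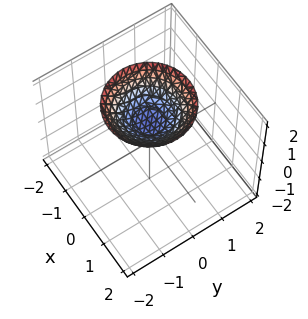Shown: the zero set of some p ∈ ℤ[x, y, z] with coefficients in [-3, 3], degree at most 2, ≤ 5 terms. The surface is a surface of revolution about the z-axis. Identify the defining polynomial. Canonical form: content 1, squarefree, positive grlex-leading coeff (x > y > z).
Degree: the shape is more complex than any degree-1 surface, so deg p = 2.
By symmetry, every cross-section ⟂ z is a circle, so x, y appear only via x² + y².
Reading off the gridlines: the surface avoids every integer y-axis point in the box; a circular section at z = 2 has radius between 1 and 2.
Putting this together gives p.

2*x^2 + 2*y^2 - 3*z + 3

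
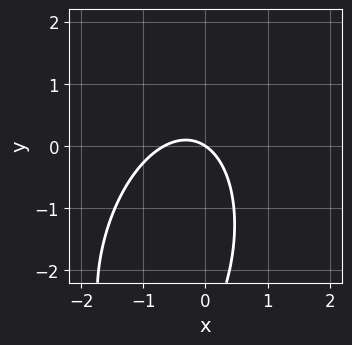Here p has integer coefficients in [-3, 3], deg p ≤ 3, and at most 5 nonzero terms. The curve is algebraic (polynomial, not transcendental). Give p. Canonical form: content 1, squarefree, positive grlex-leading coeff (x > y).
3*x^2 - x*y + y^2 + 2*x + 3*y

(a) The degree is 2 — no degree-1 curve has this shape.
(b) Reading off the gridlines: it meets the y-axis at y = 0 (among the integer gridlines); one x-axis crossing is at x = 0.
(c) These observations pin down the coefficients.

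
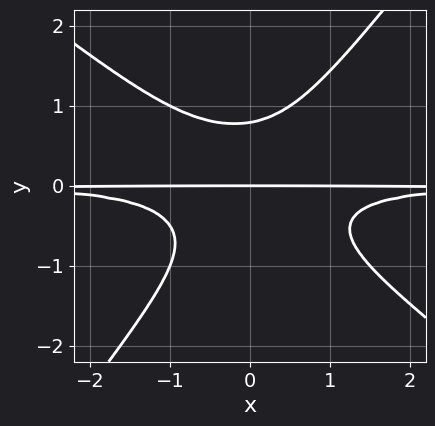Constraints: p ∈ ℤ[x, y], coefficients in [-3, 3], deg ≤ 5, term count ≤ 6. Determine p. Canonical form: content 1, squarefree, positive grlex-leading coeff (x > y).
2*x^2*y^2 + x*y^3 - 2*y^4 + y

1. Degree: no degree-3 curve has this shape, so deg p = 4.
2. Observable constraints: it meets the y-axis at y = 0 (among the integer gridlines); every point of the x-axis in the box is on the curve.
3. These observations pin down the coefficients.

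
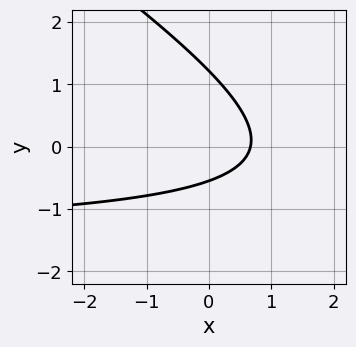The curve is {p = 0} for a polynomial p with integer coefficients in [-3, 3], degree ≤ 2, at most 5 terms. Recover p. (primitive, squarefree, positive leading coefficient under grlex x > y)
Degree: a generic line meets the curve in up to 2 points, so deg p = 2.
Solving for integer coefficients yields p as stated.

2*x*y + 3*y^2 + 3*x - 2*y - 2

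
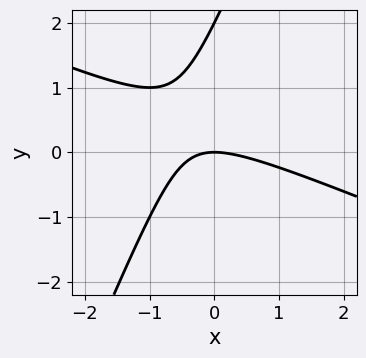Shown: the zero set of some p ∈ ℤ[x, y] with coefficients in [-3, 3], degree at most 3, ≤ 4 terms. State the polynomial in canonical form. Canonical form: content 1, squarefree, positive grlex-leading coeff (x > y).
(a) deg p = 2. A generic line meets the curve in up to 2 points.
(b) Checking where it meets the axes: among the integer gridlines, it crosses the y-axis at y ∈ {0, 2}; it meets the x-axis at x = 0 (among the integer gridlines).
(c) Putting this together gives p.

x^2 + 2*x*y - y^2 + 2*y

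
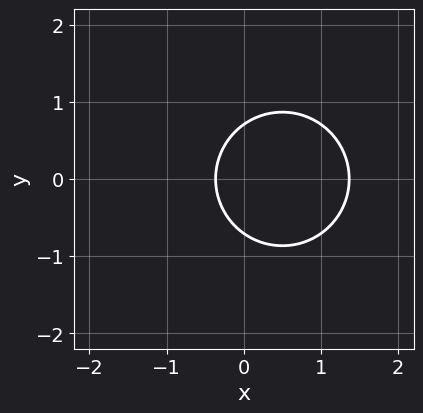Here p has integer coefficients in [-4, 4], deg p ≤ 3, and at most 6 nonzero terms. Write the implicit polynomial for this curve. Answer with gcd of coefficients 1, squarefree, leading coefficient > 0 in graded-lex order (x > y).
2*x^2 + 2*y^2 - 2*x - 1

Degree: a generic line meets the curve in up to 2 points, so deg p = 2.
Symmetries: mirror symmetry y ↦ −y ⇒ only even powers of y.
Together with the visible shape, these determine p as stated.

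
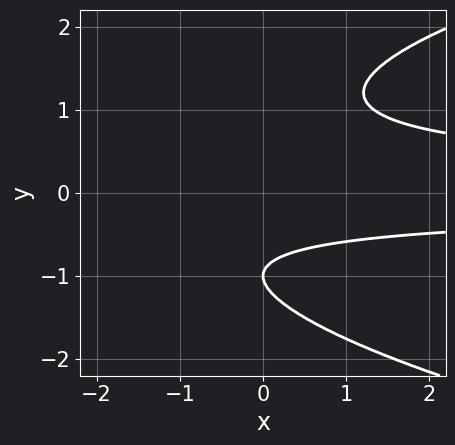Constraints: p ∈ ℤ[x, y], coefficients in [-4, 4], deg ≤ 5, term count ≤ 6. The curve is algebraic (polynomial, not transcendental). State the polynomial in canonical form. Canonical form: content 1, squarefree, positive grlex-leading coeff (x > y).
2*y^4 - 3*x*y^2 - 3*y^2 + 2*y + 3

The degree is 4 — no degree-3 curve has this shape.
Against the integer gridlines: it crosses the y-axis at the gridline y = -1; it misses every integer gridline on the x-axis.
Matching integer coefficients to the picture gives p.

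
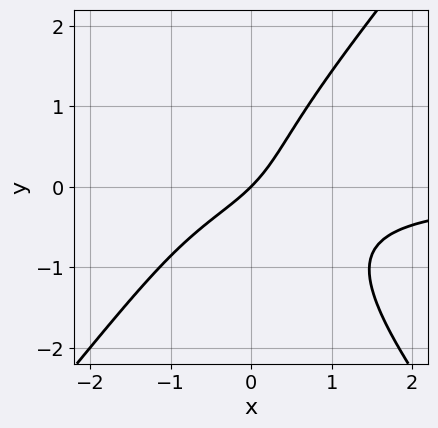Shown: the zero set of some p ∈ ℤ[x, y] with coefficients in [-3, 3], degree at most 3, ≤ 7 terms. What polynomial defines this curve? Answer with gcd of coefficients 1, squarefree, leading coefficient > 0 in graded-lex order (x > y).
1. deg p = 3. The shape is more complex than any degree-2 curve.
2. From the axis intercepts and sections: it crosses the x-axis at the gridline x = 0; it crosses the y-axis at the gridline y = 0.
3. Matching integer coefficients to the picture gives p.

3*x^2*y - 2*y^3 + 2*x*y + 3*x - 3*y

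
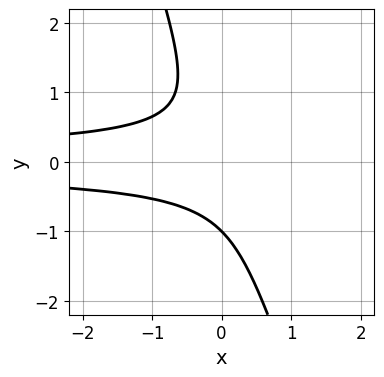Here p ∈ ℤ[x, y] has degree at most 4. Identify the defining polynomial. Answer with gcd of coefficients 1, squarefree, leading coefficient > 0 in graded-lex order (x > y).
3*x*y^2 + y^3 + 1

Degree: no degree-2 curve has this shape, so deg p = 3.
From the visible intercepts: it crosses the y-axis at the gridline y = -1; no x-intercept at any integer in the box.
The integer polynomial consistent with all of this is the stated p.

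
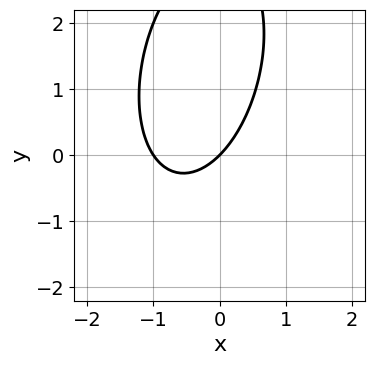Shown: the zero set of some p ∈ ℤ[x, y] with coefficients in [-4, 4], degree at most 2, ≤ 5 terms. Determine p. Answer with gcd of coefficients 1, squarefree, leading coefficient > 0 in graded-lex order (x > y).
First, degree: no degree-1 curve has this shape, so deg p = 2.
Then, reading off the gridlines: it crosses the y-axis at the gridline y = 0; the x-axis gridline crossings are at x ∈ {-1, 0}.
Finally, assembling these constraints gives the stated polynomial.

3*x^2 - x*y + y^2 + 3*x - 3*y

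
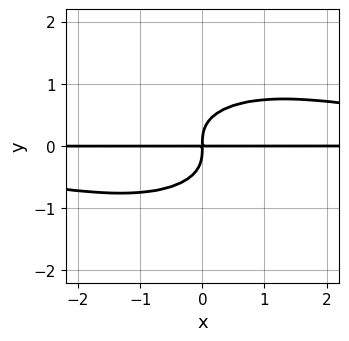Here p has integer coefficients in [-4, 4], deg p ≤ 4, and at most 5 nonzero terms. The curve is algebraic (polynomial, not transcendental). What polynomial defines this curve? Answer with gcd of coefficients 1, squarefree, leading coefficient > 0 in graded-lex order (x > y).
x^2*y^2 + 3*y^4 - 2*x*y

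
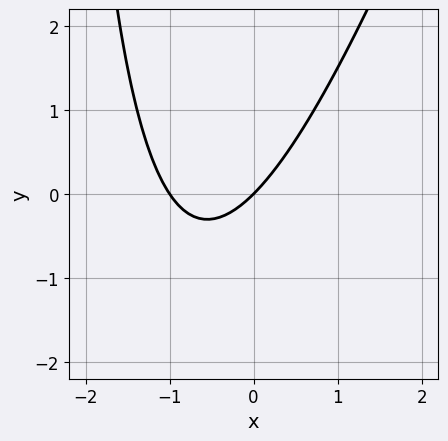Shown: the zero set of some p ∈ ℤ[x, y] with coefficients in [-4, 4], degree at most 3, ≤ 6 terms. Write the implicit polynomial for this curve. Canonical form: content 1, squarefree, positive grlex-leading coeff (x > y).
3*x^2 - x*y + 3*x - 3*y

(a) deg p = 2. A generic line meets the curve in up to 2 points.
(b) Checking where it meets the axes: among the integer gridlines, it crosses the x-axis at x ∈ {-1, 0}; it meets the y-axis at y = 0 (among the integer gridlines).
(c) Together with the visible shape, these determine p as stated.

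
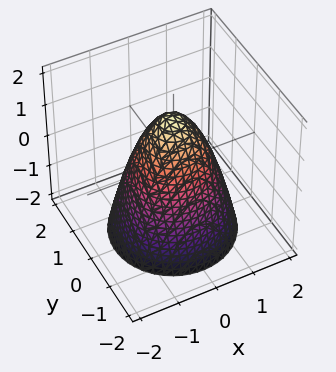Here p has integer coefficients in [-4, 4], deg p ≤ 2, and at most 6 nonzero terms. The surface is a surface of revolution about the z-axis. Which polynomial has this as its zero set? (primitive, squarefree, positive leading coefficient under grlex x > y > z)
1. Degree: the shape is more complex than any degree-1 surface, so deg p = 2.
2. Symmetries: rotational symmetry about the z-axis ⇒ p depends on x, y only through x² + y².
3. From the axis intercepts and sections: a circular section at z = -2 has radius between 1 and 2; the x-axis gridline crossings are at x ∈ {-1, 1}; the y-axis gridline crossings are at y ∈ {-1, 1}.
4. Assembling these constraints gives the stated polynomial.

3*x^2 + 3*y^2 + 2*z - 3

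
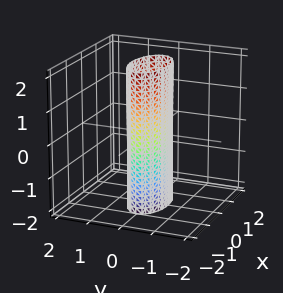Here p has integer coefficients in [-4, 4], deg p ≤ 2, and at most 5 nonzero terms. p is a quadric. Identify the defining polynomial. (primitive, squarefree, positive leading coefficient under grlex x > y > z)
x^2 + 3*y^2 - 1

1. The degree is 2 — a cylinder; a quadric.
2. Symmetries: mirror symmetry z ↦ −z ⇒ only even powers of z; the y ↦ −y reflection is a symmetry, so y appears only in even powers; it's symmetric under x → −x, forcing even powers of x.
3. Against the integer gridlines: the x-axis gridline crossings are at x ∈ {-1, 1}; the surface avoids every integer z-axis point in the box.
4. Assembling these constraints gives the stated polynomial.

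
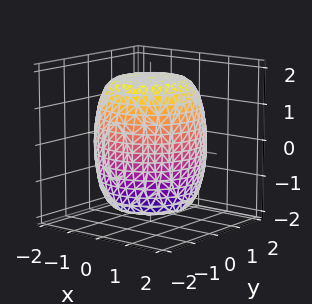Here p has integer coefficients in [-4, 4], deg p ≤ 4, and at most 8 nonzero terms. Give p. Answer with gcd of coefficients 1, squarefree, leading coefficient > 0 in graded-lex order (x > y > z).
x^4 + 2*x^2*y^2 + y^4 - x^2 - y^2 + z^2 - 3

deg p = 4. No degree-3 surface has this shape.
Symmetries: rotational symmetry about the z-axis ⇒ p depends on x, y only through x² + y².
From the axis intercepts and sections: a circular section at z = -1 has radius between 1 and 2.
Fitting integer coefficients to these (and the overall shape) gives p.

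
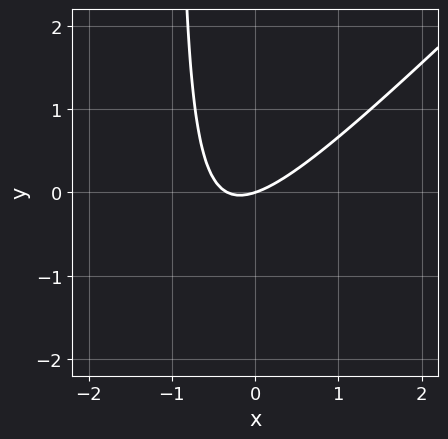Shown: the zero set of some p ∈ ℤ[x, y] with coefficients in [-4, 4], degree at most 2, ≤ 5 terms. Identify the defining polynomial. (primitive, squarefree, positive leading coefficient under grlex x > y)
First, the degree is 2 — a generic line meets the curve in up to 2 points.
Then, against the integer gridlines: it crosses the y-axis at the gridline y = 0; it meets the x-axis at x = 0 (among the integer gridlines).
Finally, solving for integer coefficients yields p as stated.

3*x^2 - 3*x*y + x - 3*y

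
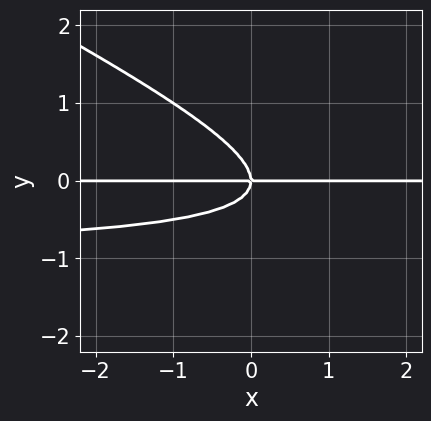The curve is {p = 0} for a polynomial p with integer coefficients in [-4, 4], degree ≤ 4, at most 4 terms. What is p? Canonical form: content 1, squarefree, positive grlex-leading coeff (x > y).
x*y^2 + 2*y^3 + x*y

First, deg p = 3.
Next, from the axis intercepts and sections: every point of the x-axis in the box is on the curve; one y-axis crossing is at y = 0.
Finally, putting this together gives p.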